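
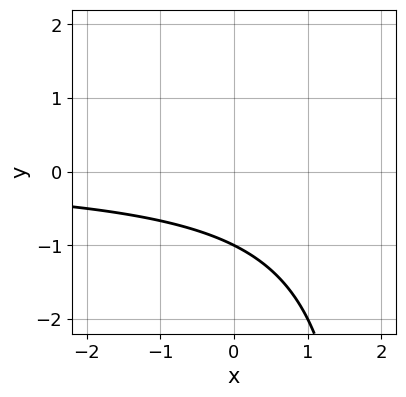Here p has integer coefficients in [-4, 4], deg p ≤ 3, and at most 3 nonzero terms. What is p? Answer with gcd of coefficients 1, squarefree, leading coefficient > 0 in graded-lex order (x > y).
x*y - 2*y - 2

First, deg p = 2. A generic line meets the curve in up to 2 points.
Then, reading off the gridlines: it crosses the y-axis at the gridline y = -1; no x-intercept at any integer in the box.
Finally, together with the visible shape, these determine p as stated.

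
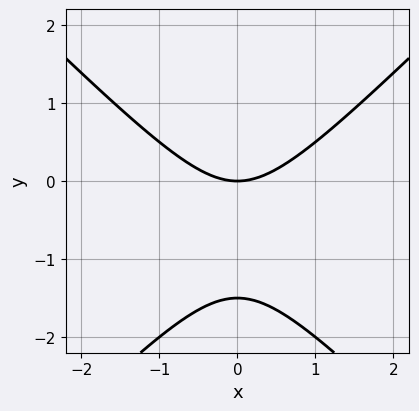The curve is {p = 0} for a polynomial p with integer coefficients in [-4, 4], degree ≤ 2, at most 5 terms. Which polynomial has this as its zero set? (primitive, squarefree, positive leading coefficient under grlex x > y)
First, degree: no degree-1 curve has this shape, so deg p = 2.
Then, symmetries: it's symmetric under x → −x, forcing even powers of x.
Then, against the integer gridlines: one x-axis crossing is at x = 0; it meets the y-axis at y = 0 (among the integer gridlines).
Finally, putting this together gives p.

2*x^2 - 2*y^2 - 3*y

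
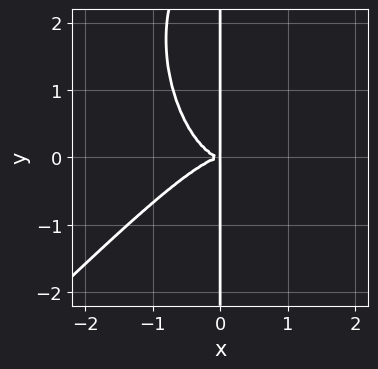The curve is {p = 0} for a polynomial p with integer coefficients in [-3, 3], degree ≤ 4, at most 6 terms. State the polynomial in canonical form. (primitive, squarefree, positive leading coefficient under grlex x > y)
First, degree: the shape is more complex than any degree-3 curve, so deg p = 4.
Then, reading off the gridlines: every point of the y-axis in the box is on the curve.
Finally, putting this together gives p.

3*x^4 - 2*x^3*y - x*y^3 + 3*x*y^2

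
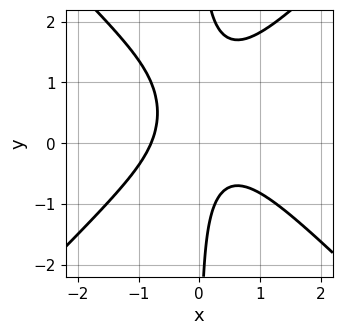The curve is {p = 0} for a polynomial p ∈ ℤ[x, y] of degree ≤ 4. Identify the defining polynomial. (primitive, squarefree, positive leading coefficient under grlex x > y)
Degree: a generic line meets the curve in up to 3 points, so deg p = 3.
From the axis intercepts and sections: it misses every integer gridline on the y-axis.
These observations pin down the coefficients.

2*x^3 - 2*x*y^2 + 2*x*y + 1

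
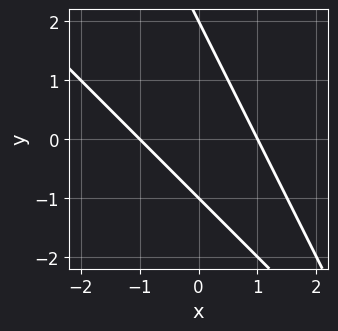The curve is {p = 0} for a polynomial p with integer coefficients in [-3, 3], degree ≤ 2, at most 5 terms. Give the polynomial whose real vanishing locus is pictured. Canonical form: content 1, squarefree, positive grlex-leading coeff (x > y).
2*x^2 + 3*x*y + y^2 - y - 2

1. deg p = 2. A generic line meets the curve in up to 2 points.
2. From the axis intercepts and sections: the y-axis gridline crossings are at y ∈ {-1, 2}; among the integer gridlines, it crosses the x-axis at x ∈ {-1, 1}.
3. Putting this together gives p.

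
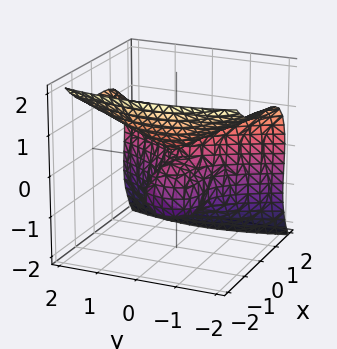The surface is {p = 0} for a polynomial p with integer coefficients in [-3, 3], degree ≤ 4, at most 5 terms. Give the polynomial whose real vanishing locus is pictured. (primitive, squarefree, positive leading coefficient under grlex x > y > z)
First, the degree is 3 — the shape is more complex than any degree-2 surface.
Then, reading off the gridlines: it meets the y-axis at y = 0 (among the integer gridlines); it meets the x-axis at x = 0 (among the integer gridlines); one z-axis crossing is at z = 0.
Finally, fitting integer coefficients to these (and the overall shape) gives p.

3*x^3 + 2*z^3 - 2*y^2 + 2*z^2 - z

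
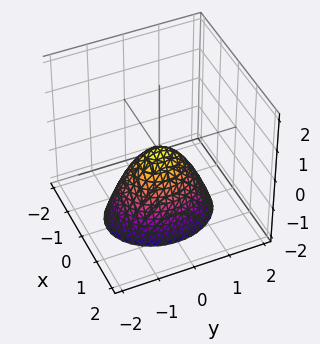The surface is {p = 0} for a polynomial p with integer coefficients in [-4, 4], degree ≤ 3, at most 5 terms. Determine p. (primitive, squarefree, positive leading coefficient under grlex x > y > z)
3*x^2 + 2*y^2 + 2*z

First, the degree is 2 — a single bowl opening along one axis; a quadric.
Next, symmetries: it's symmetric under x → −x, forcing even powers of x; the y ↦ −y reflection is a symmetry, so y appears only in even powers.
Next, observable constraints: it meets the x-axis at x = 0 (among the integer gridlines); it meets the y-axis at y = 0 (among the integer gridlines); one z-axis crossing is at z = 0.
Finally, solving for integer coefficients yields p as stated.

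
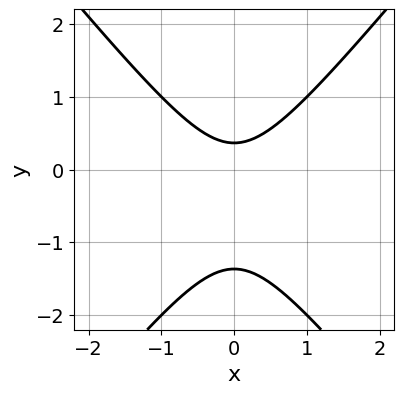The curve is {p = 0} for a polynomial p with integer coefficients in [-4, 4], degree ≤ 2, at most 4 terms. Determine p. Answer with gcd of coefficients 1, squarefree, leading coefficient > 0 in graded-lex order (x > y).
deg p = 2. The shape is more complex than any degree-1 curve.
Symmetries: mirror symmetry x ↦ −x ⇒ only even powers of x.
Checking where it meets the axes: no x-intercept at any integer in the box.
Putting this together gives p.

3*x^2 - 2*y^2 - 2*y + 1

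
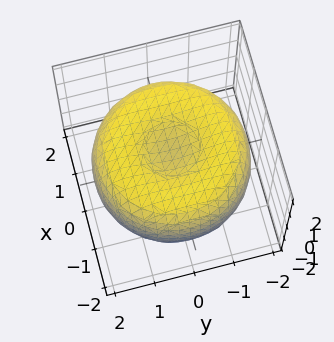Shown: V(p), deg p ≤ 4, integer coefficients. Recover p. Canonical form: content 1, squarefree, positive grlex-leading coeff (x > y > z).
x^4 + 2*x^2*y^2 + y^4 - 3*x^2 - 3*y^2 + 3*z^2 - 2

(a) Degree: a generic line meets the surface in up to 4 points, so deg p = 4.
(b) Symmetries: rotational symmetry about the z-axis ⇒ p depends on x, y only through x² + y².
(c) Against the integer gridlines: a circular section at z = 1 has radius between 0 and 1.
(d) Together with the visible shape, these determine p as stated.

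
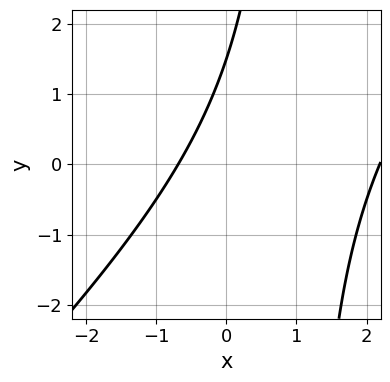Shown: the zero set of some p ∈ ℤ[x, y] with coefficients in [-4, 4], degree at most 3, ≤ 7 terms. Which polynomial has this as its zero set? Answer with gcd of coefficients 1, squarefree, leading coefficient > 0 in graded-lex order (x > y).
(a) The degree is 2 — the shape is more complex than any degree-1 curve.
(b) Putting this together gives p.

2*x^2 - 2*x*y - 3*x + 2*y - 3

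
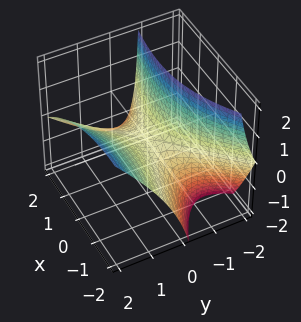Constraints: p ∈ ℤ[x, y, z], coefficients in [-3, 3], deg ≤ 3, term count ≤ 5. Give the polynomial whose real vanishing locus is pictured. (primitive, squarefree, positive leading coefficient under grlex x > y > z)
x^2 + 2*x*y - 3*y^2 + 3*y*z + 3*z

The degree is 2 — the shape is more complex than any degree-1 surface.
From the visible intercepts: it crosses the x-axis at the gridline x = 0; it meets the z-axis at z = 0 (among the integer gridlines).
These observations pin down the coefficients.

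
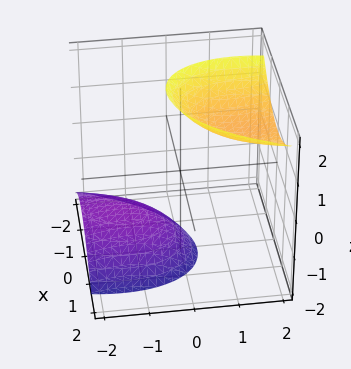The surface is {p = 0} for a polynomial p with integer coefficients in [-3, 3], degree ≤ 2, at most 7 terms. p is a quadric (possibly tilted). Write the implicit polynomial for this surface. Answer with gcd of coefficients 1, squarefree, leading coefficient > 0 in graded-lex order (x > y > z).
2*x^2 - x*y + y^2 - 2*y*z - z^2 + 3

I count 2 distinct pieces. They look like related sheets of one shape, so recover p as a whole.
deg p = 2. The shape is more complex than any degree-1 surface.
From the visible intercepts: the surface avoids every integer x-axis point in the box; the surface avoids every integer y-axis point in the box.
Putting this together gives p.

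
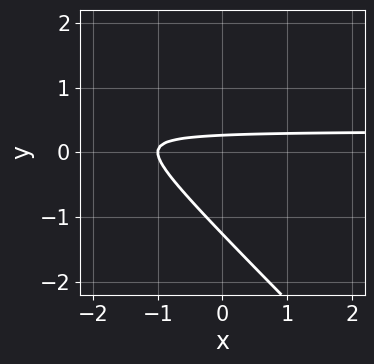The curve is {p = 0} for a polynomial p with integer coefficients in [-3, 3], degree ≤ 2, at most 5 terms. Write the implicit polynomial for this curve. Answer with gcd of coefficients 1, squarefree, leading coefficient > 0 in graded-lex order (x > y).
deg p = 2.
Against the integer gridlines: it crosses the x-axis at the gridline x = -1.
Together with the visible shape, these determine p as stated.

3*x*y + 3*y^2 - x + 3*y - 1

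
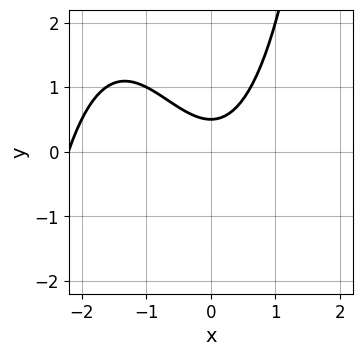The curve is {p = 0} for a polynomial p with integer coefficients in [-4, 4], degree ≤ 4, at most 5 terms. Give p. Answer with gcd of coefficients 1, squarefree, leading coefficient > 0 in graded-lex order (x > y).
x^3 + 2*x^2 - 2*y + 1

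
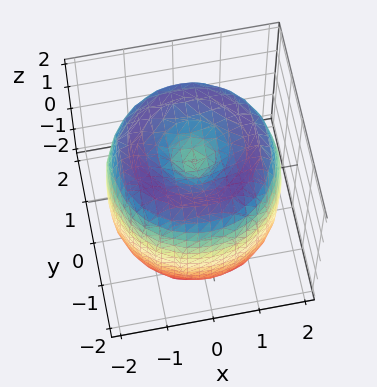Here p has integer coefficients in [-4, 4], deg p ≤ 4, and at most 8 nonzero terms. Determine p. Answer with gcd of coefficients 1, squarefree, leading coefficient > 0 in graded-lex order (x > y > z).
1. The degree is 4 — no degree-3 surface has this shape.
2. Symmetries: rotational symmetry about the z-axis ⇒ p depends on x, y only through x² + y².
3. From the axis intercepts and sections: a circular section at z = 1 has radius between 1 and 2; the z-axis gridline crossings are at z ∈ {-1, 1}.
4. The integer polynomial consistent with all of this is the stated p.

x^4 + 2*x^2*y^2 + y^4 - 3*x^2 - 3*y^2 + z^2 - 1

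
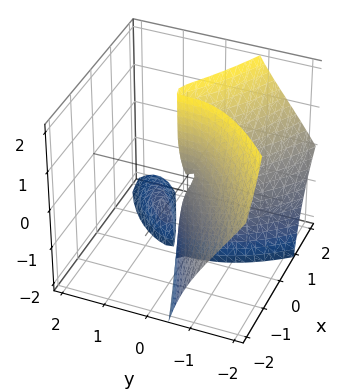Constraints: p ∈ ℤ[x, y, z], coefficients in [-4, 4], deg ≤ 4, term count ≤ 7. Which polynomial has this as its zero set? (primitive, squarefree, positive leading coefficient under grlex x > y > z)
3*x*y*z + 2*y^3 + 3*x^2 - 2*x*y - x*z

(a) There are 2 components. They look like related sheets of one shape, so recover p as a whole.
(b) The degree is 3 — the shape is more complex than any degree-2 surface.
(c) From the visible intercepts: the visible z-axis segment lies entirely on the surface; one y-axis crossing is at y = 0; one x-axis crossing is at x = 0.
(d) The integer polynomial consistent with all of this is the stated p.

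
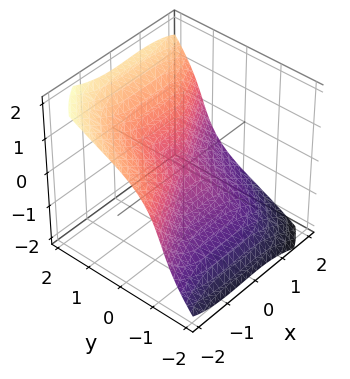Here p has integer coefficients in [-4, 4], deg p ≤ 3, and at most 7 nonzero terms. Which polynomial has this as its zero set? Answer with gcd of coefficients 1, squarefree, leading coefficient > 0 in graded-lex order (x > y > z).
First, degree: no degree-2 surface has this shape, so deg p = 3.
Then, reading off the gridlines: it meets the y-axis at y = 0 (among the integer gridlines); it meets the z-axis at z = 0 (among the integer gridlines).
Finally, the integer polynomial consistent with all of this is the stated p.

2*x^3 - 3*x^2*y + 2*x^2*z - 2*y^3 + 3*z^3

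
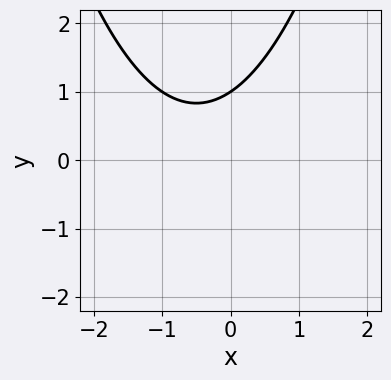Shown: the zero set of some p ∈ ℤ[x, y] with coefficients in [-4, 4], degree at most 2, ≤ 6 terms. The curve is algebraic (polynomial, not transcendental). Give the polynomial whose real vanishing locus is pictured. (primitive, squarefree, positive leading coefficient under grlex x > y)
Degree: the shape is more complex than any degree-1 curve, so deg p = 2.
Checking where it meets the axes: it crosses the y-axis at the gridline y = 1; it misses every integer gridline on the x-axis.
The integer polynomial consistent with all of this is the stated p.

2*x^2 + 2*x - 3*y + 3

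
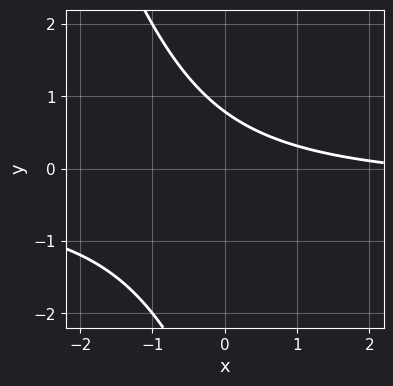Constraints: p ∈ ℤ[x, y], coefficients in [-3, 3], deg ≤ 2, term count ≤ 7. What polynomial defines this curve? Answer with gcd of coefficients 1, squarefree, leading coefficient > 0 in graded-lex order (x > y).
Degree: no degree-1 curve has this shape, so deg p = 2.
From the visible intercepts: no x-intercept at any integer in the box.
These observations pin down the coefficients.

3*x*y + y^2 + x + 3*y - 3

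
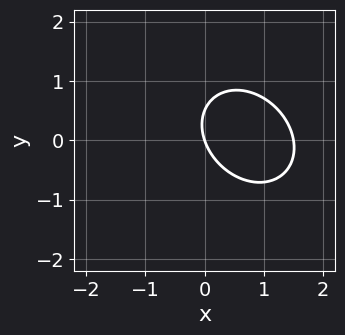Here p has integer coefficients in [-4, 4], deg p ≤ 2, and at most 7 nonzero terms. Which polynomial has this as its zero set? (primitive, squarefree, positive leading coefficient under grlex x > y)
2*x^2 + x*y + 2*y^2 - 3*x - y

(a) deg p = 2. The shape is more complex than any degree-1 curve.
(b) From the visible intercepts: one y-axis crossing is at y = 0; one x-axis crossing is at x = 0.
(c) Solving for integer coefficients yields p as stated.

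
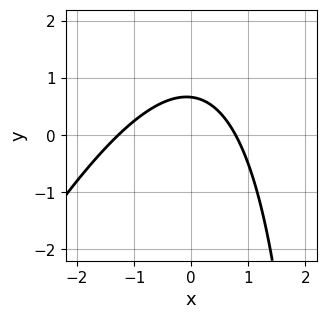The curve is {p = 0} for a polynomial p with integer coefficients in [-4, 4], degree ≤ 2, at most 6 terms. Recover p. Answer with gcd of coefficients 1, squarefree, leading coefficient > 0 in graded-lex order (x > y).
Degree: no degree-1 curve has this shape, so deg p = 2.
Solving for integer coefficients yields p as stated.

2*x^2 - x*y + x + 3*y - 2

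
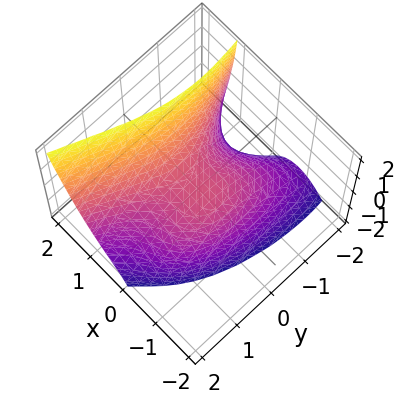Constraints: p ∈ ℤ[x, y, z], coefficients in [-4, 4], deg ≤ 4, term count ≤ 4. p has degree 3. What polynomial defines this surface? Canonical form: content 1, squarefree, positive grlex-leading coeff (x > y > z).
2*x^3 - x*y*z - y^2 - 2*z

Degree: no degree-2 surface has this shape, so deg p = 3.
Against the integer gridlines: one x-axis crossing is at x = 0; one z-axis crossing is at z = 0; one y-axis crossing is at y = 0.
Together with the visible shape, these determine p as stated.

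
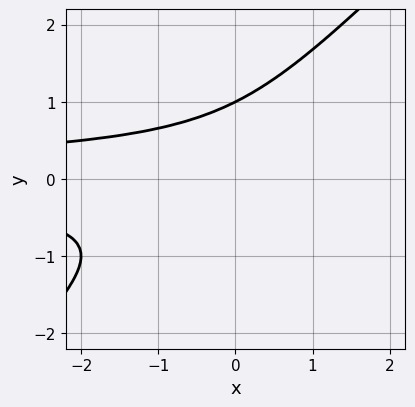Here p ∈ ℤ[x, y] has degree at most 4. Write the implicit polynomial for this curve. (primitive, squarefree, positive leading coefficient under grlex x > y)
First, deg p = 3.
Then, against the integer gridlines: it misses every integer gridline on the x-axis; it crosses the y-axis at the gridline y = 1.
Finally, these observations pin down the coefficients.

2*x*y^2 - 2*y^3 + y^2 + 1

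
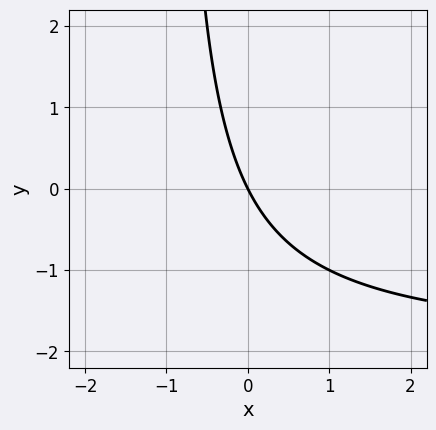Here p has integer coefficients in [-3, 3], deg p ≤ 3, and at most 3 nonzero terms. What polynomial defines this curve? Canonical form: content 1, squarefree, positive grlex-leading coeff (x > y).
1. The degree is 2 — no degree-1 curve has this shape.
2. From the visible intercepts: one x-axis crossing is at x = 0; it crosses the y-axis at the gridline y = 0.
3. Solving for integer coefficients yields p as stated.

x*y + 2*x + y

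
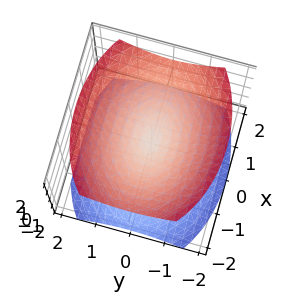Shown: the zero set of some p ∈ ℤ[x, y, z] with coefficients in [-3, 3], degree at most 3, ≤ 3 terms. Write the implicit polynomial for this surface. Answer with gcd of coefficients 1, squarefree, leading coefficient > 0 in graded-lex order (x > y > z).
There are 2 components. They look like related sheets of one shape, so recover p as a whole.
Degree: two nappes meeting at a single point; a quadric, so deg p = 2.
Symmetries: it's symmetric under x → −x, forcing even powers of x; the z ↦ −z reflection is a symmetry, so z appears only in even powers; mirror symmetry y ↦ −y ⇒ only even powers of y.
Against the integer gridlines: one x-axis crossing is at x = 0; it crosses the y-axis at the gridline y = 0.
Putting this together gives p.

x^2 + 2*y^2 - 2*z^2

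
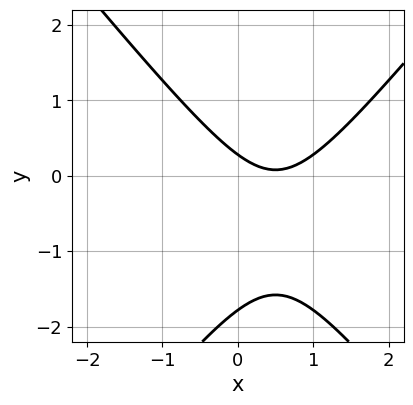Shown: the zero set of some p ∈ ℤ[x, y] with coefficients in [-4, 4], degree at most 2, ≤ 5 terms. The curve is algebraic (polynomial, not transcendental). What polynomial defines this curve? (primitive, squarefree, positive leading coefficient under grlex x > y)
The degree is 2 — the shape is more complex than any degree-1 curve.
Observable constraints: no x-intercept at any integer in the box.
Matching integer coefficients to the picture gives p.

3*x^2 - 2*y^2 - 3*x - 3*y + 1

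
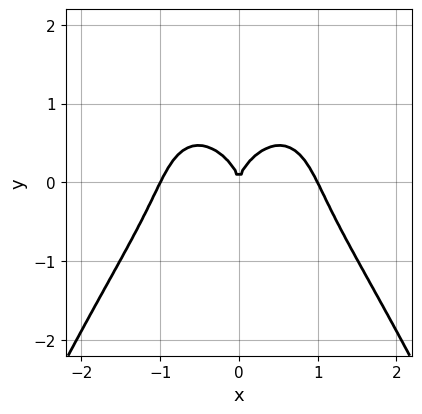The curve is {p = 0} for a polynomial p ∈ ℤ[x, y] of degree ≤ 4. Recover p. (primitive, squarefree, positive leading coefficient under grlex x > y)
deg p = 4.
Symmetries: the x ↦ −x reflection is a symmetry, so x appears only in even powers.
Checking where it meets the axes: among the integer gridlines, it crosses the x-axis at x ∈ {-1, 0, 1}; it meets the y-axis at y = 0 (among the integer gridlines).
Solving for integer coefficients yields p as stated.

3*x^4 + 3*x^2*y + 2*y^3 - 3*x^2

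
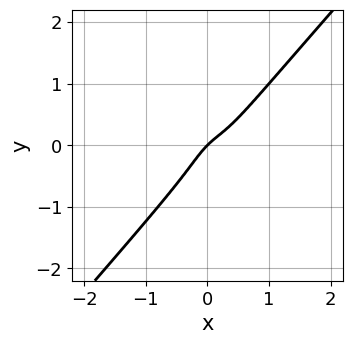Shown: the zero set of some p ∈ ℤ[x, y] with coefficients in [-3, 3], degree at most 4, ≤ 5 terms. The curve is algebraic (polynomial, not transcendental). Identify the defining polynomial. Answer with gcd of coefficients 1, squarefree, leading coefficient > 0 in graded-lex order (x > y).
3*x^3 - 2*y^3 - x^2 + x - y

First, the degree is 3 — the shape is more complex than any degree-2 curve.
Next, reading off the gridlines: it crosses the x-axis at the gridline x = 0; it crosses the y-axis at the gridline y = 0.
Finally, fitting integer coefficients to these (and the overall shape) gives p.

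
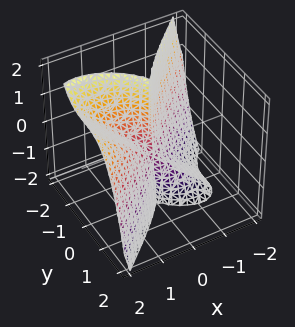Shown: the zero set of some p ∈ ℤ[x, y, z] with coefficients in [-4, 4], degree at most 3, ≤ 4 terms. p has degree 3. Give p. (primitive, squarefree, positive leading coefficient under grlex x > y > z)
2*x^3 - 2*x^2*z - 3*y^3 - x^2

deg p = 3.
From the visible intercepts: every point of the z-axis in the box is on the surface; it crosses the y-axis at the gridline y = 0; one x-axis crossing is at x = 0.
These observations pin down the coefficients.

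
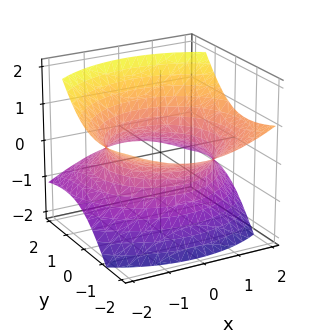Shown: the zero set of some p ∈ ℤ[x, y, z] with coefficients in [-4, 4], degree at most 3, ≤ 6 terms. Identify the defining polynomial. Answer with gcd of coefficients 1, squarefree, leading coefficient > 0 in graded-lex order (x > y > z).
Degree: a generic line meets the surface in up to 2 points, so deg p = 2.
Against the integer gridlines: no z-intercept at any integer in the box.
These observations pin down the coefficients.

x^2 + y^2 + 2*y*z - 2*z^2 - 2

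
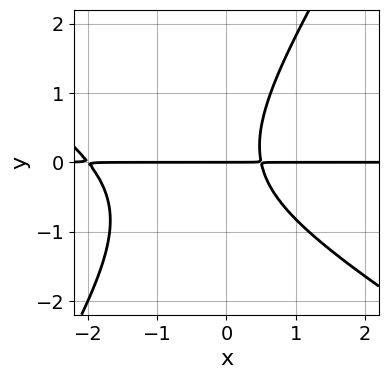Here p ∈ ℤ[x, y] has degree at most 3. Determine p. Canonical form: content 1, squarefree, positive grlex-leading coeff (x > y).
1. Degree: the shape is more complex than any degree-2 curve, so deg p = 3.
2. Reading off the gridlines: the visible x-axis segment lies entirely on the curve; it crosses the y-axis at the gridline y = 0.
3. Putting this together gives p.

2*x^2*y + 2*x*y^2 - 2*y^3 + 3*x*y - 2*y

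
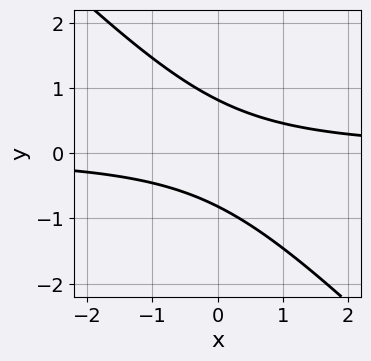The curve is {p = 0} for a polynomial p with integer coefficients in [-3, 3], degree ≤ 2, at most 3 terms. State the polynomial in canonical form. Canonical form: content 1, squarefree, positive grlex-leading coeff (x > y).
3*x*y + 3*y^2 - 2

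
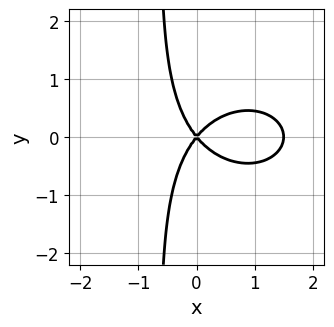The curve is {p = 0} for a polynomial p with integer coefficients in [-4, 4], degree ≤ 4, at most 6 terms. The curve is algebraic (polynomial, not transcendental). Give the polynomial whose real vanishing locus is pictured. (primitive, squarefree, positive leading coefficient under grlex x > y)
2*x^3 + 3*x*y^2 - 3*x^2 + 2*y^2

The degree is 3 — the shape is more complex than any degree-2 curve.
Symmetries: the y ↦ −y reflection is a symmetry, so y appears only in even powers.
From the axis intercepts and sections: it meets the y-axis at y = 0 (among the integer gridlines); it crosses the x-axis at the gridline x = 0.
These observations pin down the coefficients.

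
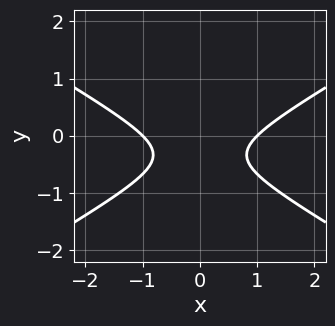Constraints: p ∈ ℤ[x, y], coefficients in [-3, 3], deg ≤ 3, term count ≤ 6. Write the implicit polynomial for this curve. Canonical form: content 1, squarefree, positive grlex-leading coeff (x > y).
x^2 - 3*y^2 - 2*y - 1

The degree is 2 — no degree-1 curve has this shape.
Symmetries: it's symmetric under x → −x, forcing even powers of x.
Reading off the gridlines: it misses every integer gridline on the y-axis; the x-axis gridline crossings are at x ∈ {-1, 1}.
Putting this together gives p.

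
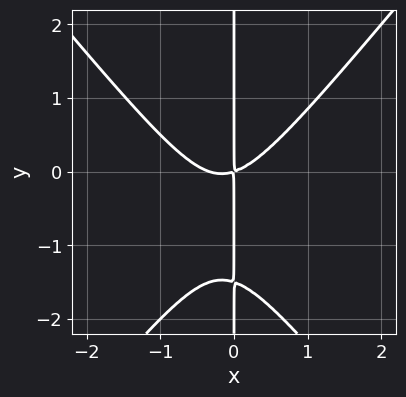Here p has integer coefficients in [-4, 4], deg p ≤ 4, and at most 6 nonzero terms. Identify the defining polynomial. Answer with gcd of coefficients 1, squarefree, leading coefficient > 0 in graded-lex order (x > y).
1. The degree is 3 — no degree-2 curve has this shape.
2. Reading off the gridlines: every point of the y-axis in the box is on the curve.
3. Solving for integer coefficients yields p as stated.

3*x^3 - 2*x*y^2 + x^2 - 3*x*y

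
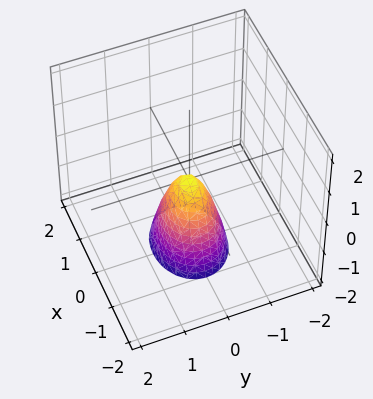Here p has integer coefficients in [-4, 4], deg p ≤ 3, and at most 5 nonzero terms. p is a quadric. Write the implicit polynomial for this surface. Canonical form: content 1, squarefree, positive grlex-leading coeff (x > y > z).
First, degree: a paraboloid; a quadric, so deg p = 2.
Next, symmetries: the y ↦ −y reflection is a symmetry, so y appears only in even powers; the x ↦ −x reflection is a symmetry, so x appears only in even powers.
Next, from the axis intercepts and sections: one z-axis crossing is at z = 0; one y-axis crossing is at y = 0; one x-axis crossing is at x = 0.
Finally, matching integer coefficients to the picture gives p.

2*x^2 + 3*y^2 + z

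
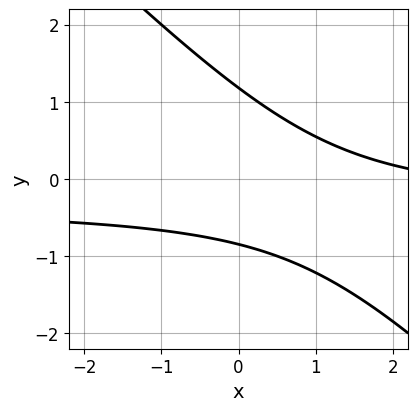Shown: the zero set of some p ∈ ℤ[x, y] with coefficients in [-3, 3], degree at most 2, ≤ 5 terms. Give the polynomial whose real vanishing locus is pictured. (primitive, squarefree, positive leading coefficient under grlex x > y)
First, the degree is 2 — no degree-1 curve has this shape.
Next, from the visible intercepts: it misses every integer gridline on the x-axis.
Finally, assembling these constraints gives the stated polynomial.

3*x*y + 3*y^2 + x - y - 3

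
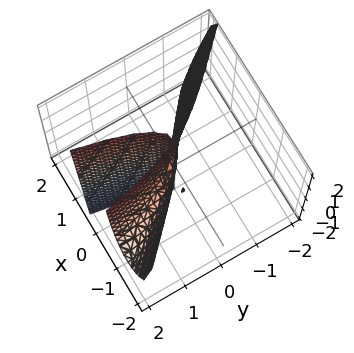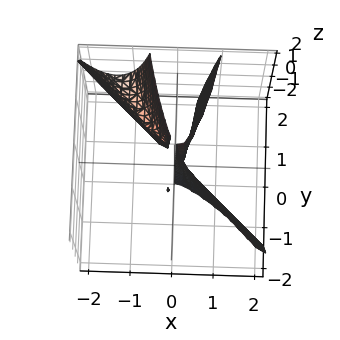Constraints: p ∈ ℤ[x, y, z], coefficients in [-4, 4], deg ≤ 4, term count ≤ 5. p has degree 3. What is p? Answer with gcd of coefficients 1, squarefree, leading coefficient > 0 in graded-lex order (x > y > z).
(a) There are 2 components.
(b) Degree: a generic line meets the surface in up to 3 points, so deg p = 3.
(c) Checking where it meets the axes: it meets the x-axis at x = 0 (among the integer gridlines); it crosses the y-axis at the gridline y = 0.
(d) Fitting integer coefficients to these (and the overall shape) gives p.

3*x^3 + 3*x^2*y - x*y*z - y^2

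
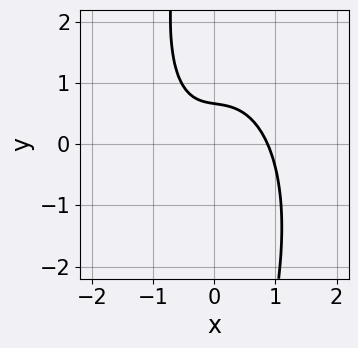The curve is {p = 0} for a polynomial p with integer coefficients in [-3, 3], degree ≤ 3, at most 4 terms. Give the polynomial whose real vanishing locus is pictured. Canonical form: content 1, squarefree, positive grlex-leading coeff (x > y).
3*x^3 + x*y^2 + 3*y - 2

(a) Degree: the shape is more complex than any degree-2 curve, so deg p = 3.
(b) Putting this together gives p.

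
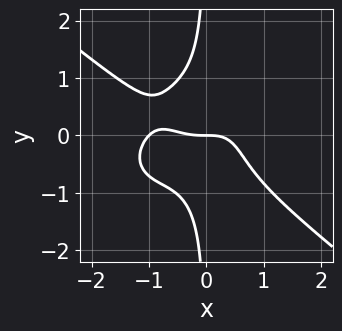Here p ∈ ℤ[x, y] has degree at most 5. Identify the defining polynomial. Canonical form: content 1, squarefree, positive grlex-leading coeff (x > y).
First, the degree is 4 — the shape is more complex than any degree-3 curve.
Next, reading off the gridlines: it meets the y-axis at y = 0 (among the integer gridlines); the x-axis gridline crossings are at x ∈ {-1, 0}.
Finally, the integer polynomial consistent with all of this is the stated p.

x^4 + 2*x*y^3 + x^3 + y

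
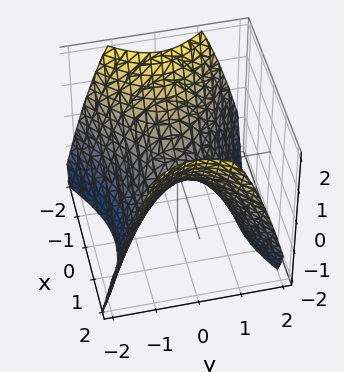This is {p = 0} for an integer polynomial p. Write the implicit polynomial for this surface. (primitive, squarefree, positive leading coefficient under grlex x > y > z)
1. deg p = 2. A saddle surface; a quadric.
2. Symmetries: it's symmetric under x → −x, forcing even powers of x; it's symmetric under y → −y, forcing even powers of y.
3. Reading off the gridlines: it crosses the y-axis at the gridline y = 0; it meets the x-axis at x = 0 (among the integer gridlines).
4. These observations pin down the coefficients.

2*x^2 - 3*y^2 - 3*z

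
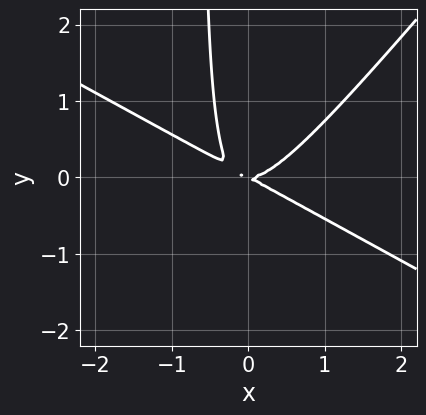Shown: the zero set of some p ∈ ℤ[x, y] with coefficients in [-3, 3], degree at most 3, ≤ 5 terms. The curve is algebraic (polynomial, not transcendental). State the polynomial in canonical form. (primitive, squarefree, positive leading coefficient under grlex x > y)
2*x^3 + 2*x^2*y - 3*x*y^2 - x*y - 2*y^2

(a) The degree is 3 — no degree-2 curve has this shape.
(b) Against the integer gridlines: it crosses the x-axis at the gridline x = 0; one y-axis crossing is at y = 0.
(c) These observations pin down the coefficients.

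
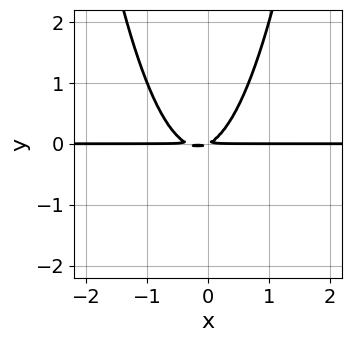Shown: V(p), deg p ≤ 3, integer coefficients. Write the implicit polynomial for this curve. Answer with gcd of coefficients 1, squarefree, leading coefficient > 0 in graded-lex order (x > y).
1. Degree: a generic line meets the curve in up to 3 points, so deg p = 3.
2. From the axis intercepts and sections: the visible x-axis segment lies entirely on the curve.
3. Fitting integer coefficients to these (and the overall shape) gives p.

3*x^2*y + x*y - 2*y^2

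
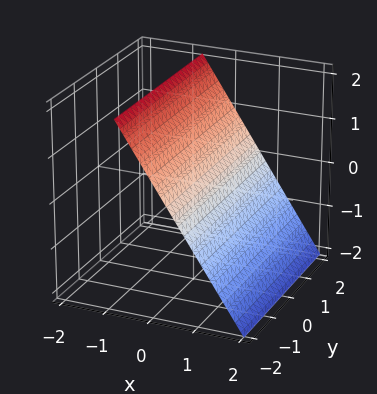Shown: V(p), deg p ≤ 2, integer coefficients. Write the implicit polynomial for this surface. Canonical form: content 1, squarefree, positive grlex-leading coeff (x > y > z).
The degree is 1 — every cross-section is a straight line — this is a plane.
Reading off the gridlines: it misses every integer gridline on the y-axis; it meets the z-axis at z = 1 (among the integer gridlines).
Solving for integer coefficients yields p as stated.

3*x + 2*z - 2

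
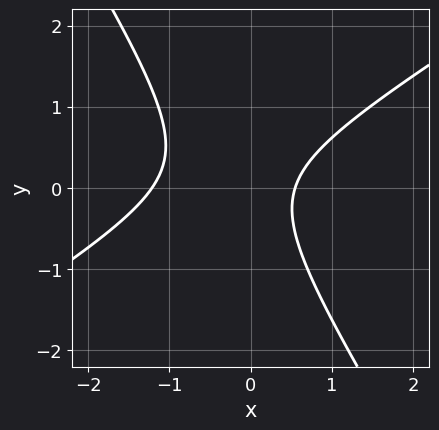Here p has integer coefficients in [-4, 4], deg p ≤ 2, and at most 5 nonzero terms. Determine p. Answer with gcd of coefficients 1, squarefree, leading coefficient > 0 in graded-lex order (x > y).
3*x^2 - 3*x*y - 3*y^2 + 2*x - 2

1. The degree is 2 — the shape is more complex than any degree-1 curve.
2. From the axis intercepts and sections: no y-intercept at any integer in the box.
3. Fitting integer coefficients to these (and the overall shape) gives p.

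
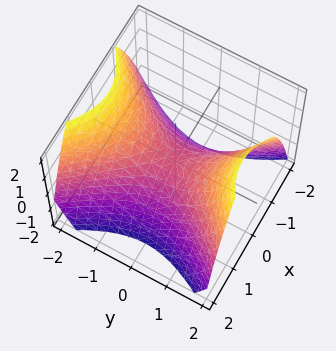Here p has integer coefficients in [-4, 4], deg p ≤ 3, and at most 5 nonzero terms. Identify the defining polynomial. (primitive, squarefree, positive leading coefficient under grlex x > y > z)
3*x^2 - 2*y^2 + 3*z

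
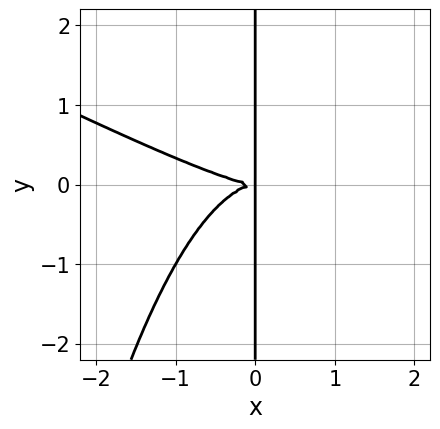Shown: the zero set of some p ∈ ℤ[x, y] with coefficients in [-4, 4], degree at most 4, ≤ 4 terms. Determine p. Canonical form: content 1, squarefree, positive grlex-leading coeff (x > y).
Degree: a generic line meets the curve in up to 4 points, so deg p = 4.
From the visible intercepts: the visible y-axis segment lies entirely on the curve.
Fitting integer coefficients to these (and the overall shape) gives p.

x^4 + 2*x^3*y + 3*x*y^2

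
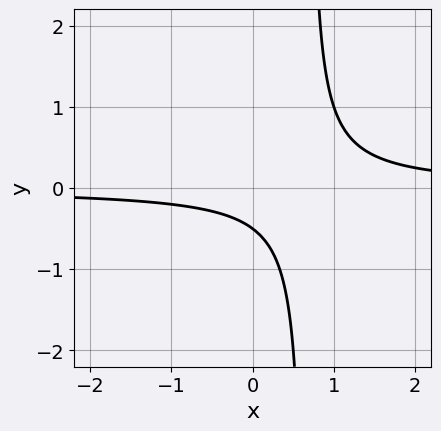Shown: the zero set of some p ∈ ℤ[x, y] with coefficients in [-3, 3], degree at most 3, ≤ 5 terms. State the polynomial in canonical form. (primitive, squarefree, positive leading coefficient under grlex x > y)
deg p = 2. A generic line meets the curve in up to 2 points.
Reading off the gridlines: it misses every integer gridline on the x-axis.
Fitting integer coefficients to these (and the overall shape) gives p.

3*x*y - 2*y - 1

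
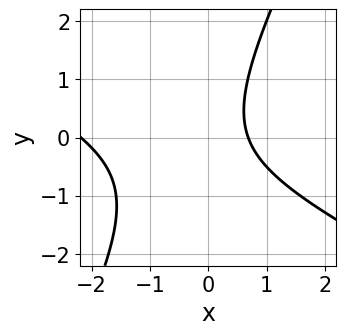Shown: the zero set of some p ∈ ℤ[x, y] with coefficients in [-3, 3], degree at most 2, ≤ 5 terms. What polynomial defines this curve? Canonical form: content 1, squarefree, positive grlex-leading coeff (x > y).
2*x^2 + 3*x*y - 2*y^2 + 3*x - 3

Degree: the shape is more complex than any degree-1 curve, so deg p = 2.
Checking where it meets the axes: no y-intercept at any integer in the box.
Fitting integer coefficients to these (and the overall shape) gives p.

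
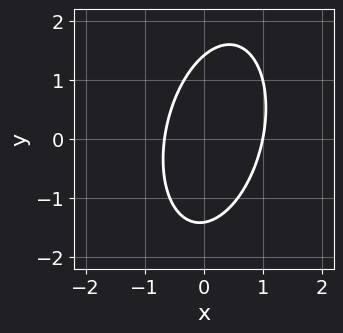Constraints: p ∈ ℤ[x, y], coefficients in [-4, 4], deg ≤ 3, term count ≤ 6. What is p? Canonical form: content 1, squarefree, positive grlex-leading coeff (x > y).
3*x^2 - x*y + y^2 - x - 2

First, degree: a generic line meets the curve in up to 2 points, so deg p = 2.
Next, from the visible intercepts: it crosses the x-axis at the gridline x = 1.
Finally, assembling these constraints gives the stated polynomial.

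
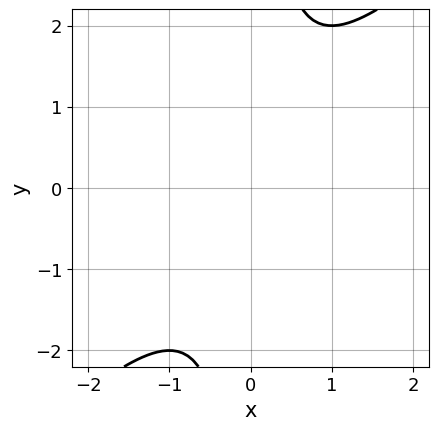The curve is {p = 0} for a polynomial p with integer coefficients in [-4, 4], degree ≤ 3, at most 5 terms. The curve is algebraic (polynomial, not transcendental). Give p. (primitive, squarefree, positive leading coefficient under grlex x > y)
x^2 - x*y + 1

1. deg p = 2.
2. Reading off the gridlines: the curve avoids every integer y-axis point in the box; no x-intercept at any integer in the box.
3. Putting this together gives p.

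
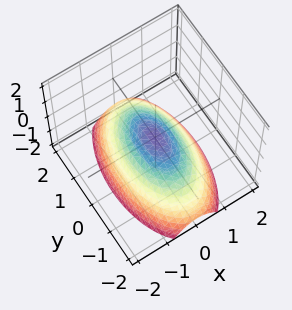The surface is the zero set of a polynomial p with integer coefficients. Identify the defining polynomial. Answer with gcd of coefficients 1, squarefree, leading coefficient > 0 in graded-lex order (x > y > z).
3*x^2 + y^2 + 3*z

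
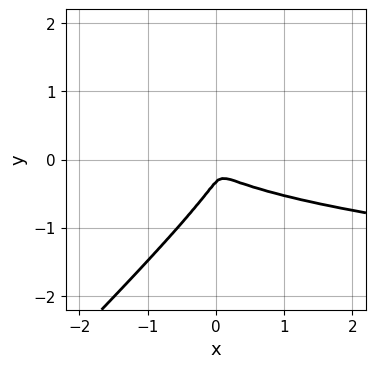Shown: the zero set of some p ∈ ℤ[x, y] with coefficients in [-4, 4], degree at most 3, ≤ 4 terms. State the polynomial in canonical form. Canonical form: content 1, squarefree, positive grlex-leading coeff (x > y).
Degree: the shape is more complex than any degree-2 curve, so deg p = 3.
Solving for integer coefficients yields p as stated.

3*x*y^2 - 3*y^3 - x^2 - y^2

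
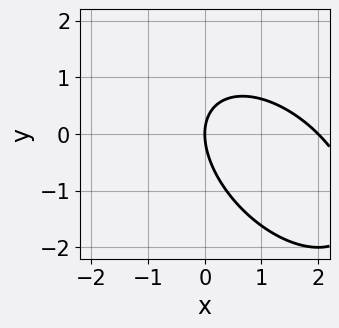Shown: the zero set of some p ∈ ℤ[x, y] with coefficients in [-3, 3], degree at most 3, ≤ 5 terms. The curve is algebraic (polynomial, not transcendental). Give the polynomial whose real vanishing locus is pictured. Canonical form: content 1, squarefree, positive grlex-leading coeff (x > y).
x^2 + x*y + y^2 - 2*x

(a) deg p = 2. A generic line meets the curve in up to 2 points.
(b) From the axis intercepts and sections: it meets the y-axis at y = 0 (among the integer gridlines); the x-axis gridline crossings are at x ∈ {0, 2}.
(c) Assembling these constraints gives the stated polynomial.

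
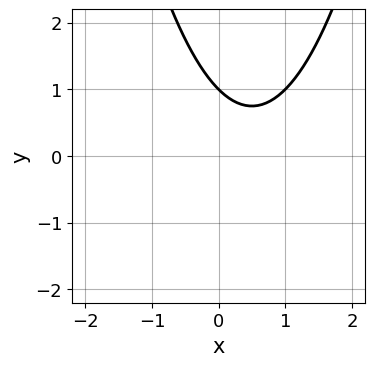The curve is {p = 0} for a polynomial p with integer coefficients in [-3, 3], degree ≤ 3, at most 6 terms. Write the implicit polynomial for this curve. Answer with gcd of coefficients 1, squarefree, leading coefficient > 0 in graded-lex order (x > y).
The degree is 2 — a generic line meets the curve in up to 2 points.
From the axis intercepts and sections: the curve avoids every integer x-axis point in the box; one y-axis crossing is at y = 1.
These observations pin down the coefficients.

x^2 - x - y + 1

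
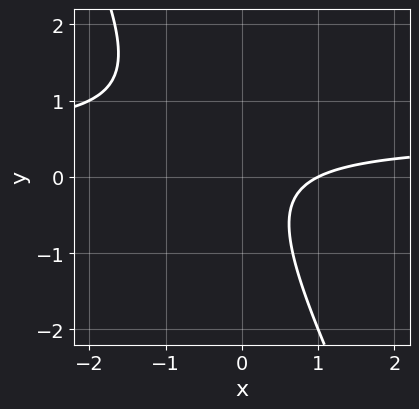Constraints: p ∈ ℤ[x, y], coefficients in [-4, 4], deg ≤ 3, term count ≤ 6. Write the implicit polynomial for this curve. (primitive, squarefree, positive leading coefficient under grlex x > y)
The degree is 2 — the shape is more complex than any degree-1 curve.
From the visible intercepts: it misses every integer gridline on the y-axis; one x-axis crossing is at x = 1.
Fitting integer coefficients to these (and the overall shape) gives p.

2*x*y + y^2 - x + 1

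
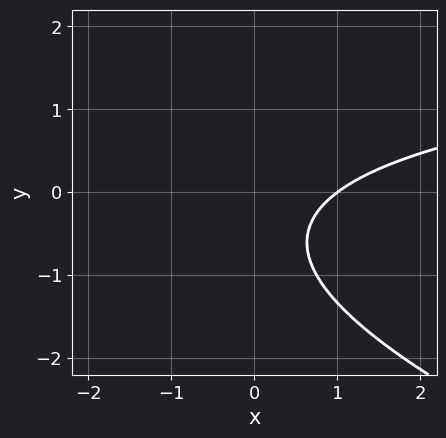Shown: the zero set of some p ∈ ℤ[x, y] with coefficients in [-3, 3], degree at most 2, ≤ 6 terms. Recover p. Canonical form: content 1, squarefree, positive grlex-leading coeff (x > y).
x*y + 3*y^2 - 3*x + 3*y + 3

1. deg p = 2. The shape is more complex than any degree-1 curve.
2. Reading off the gridlines: it misses every integer gridline on the y-axis; it meets the x-axis at x = 1 (among the integer gridlines).
3. Fitting integer coefficients to these (and the overall shape) gives p.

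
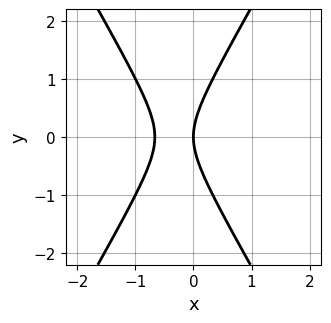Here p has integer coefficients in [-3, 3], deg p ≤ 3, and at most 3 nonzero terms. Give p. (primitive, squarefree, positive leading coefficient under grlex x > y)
3*x^2 - y^2 + 2*x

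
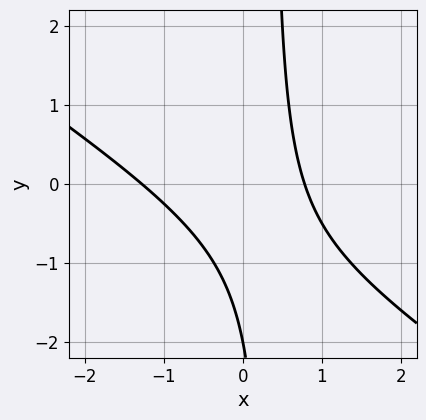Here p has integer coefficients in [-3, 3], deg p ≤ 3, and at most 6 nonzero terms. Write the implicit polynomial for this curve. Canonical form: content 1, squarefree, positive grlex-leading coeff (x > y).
1. Degree: no degree-1 curve has this shape, so deg p = 2.
2. Reading off the gridlines: one y-axis crossing is at y = -2.
3. Solving for integer coefficients yields p as stated.

2*x^2 + 3*x*y + x - y - 2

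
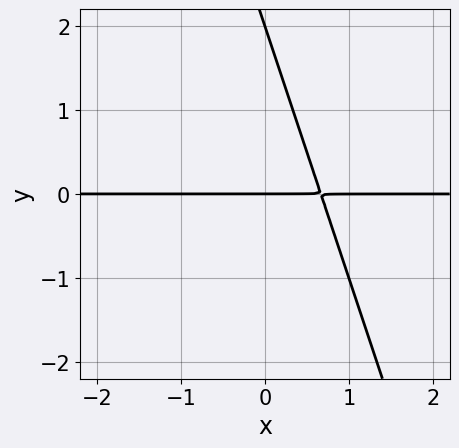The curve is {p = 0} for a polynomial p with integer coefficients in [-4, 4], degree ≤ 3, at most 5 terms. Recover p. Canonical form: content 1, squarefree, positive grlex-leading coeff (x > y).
First, the degree is 2 — a generic line meets the curve in up to 2 points.
Then, from the visible intercepts: every point of the x-axis in the box is on the curve; among the integer gridlines, it crosses the y-axis at y ∈ {0, 2}.
Finally, putting this together gives p.

3*x*y + y^2 - 2*y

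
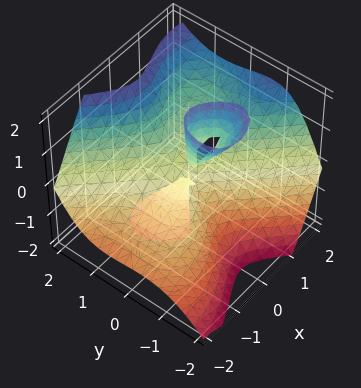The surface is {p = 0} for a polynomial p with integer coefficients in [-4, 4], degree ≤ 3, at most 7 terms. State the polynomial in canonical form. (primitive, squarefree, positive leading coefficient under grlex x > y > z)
2*x^3 - 3*x^2*z + 2*y^3 - y*z^2 + x^2

First, deg p = 3.
Then, from the axis intercepts and sections: every point of the z-axis in the box is on the surface; one x-axis crossing is at x = 0.
Finally, assembling these constraints gives the stated polynomial.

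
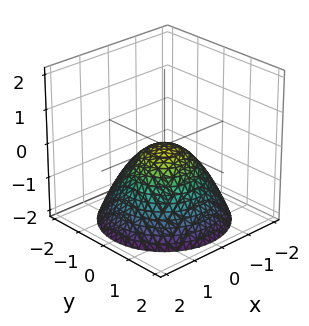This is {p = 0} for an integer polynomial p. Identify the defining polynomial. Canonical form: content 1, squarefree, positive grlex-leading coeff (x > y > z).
2*x^2 + 2*y^2 + 3*z

(a) The degree is 2 — a single bowl opening along one axis; a quadric.
(b) Symmetries: rotational symmetry about the z-axis ⇒ p depends on x, y only through x² + y².
(c) Observable constraints: a circular section at z = -1 has radius between 1 and 2; it crosses the y-axis at the gridline y = 0.
(d) These observations pin down the coefficients.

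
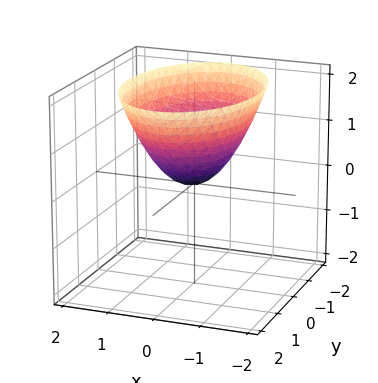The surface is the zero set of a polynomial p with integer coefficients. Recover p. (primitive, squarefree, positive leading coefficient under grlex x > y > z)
2*x^2 + y^2 - 2*z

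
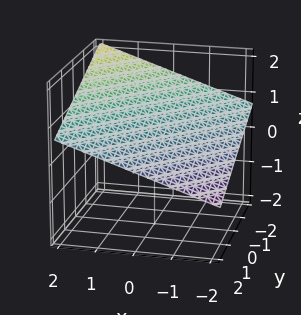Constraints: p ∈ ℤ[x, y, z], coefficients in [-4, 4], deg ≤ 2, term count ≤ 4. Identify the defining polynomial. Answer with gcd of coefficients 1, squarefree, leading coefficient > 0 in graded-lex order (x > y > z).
x - y - 3*z + 2

deg p = 1.
Reading off the gridlines: it crosses the y-axis at the gridline y = 2; it meets the x-axis at x = -2 (among the integer gridlines).
These observations pin down the coefficients.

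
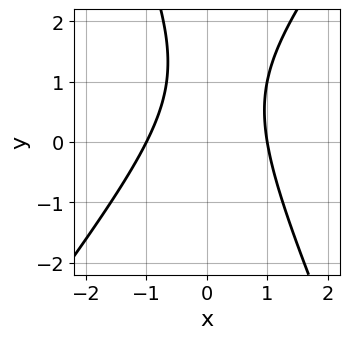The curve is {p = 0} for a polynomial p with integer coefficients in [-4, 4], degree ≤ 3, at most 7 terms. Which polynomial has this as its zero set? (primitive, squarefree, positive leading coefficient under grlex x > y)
Degree: a generic line meets the curve in up to 2 points, so deg p = 2.
Against the integer gridlines: among the integer gridlines, it crosses the x-axis at x ∈ {-1, 1}; the curve avoids every integer y-axis point in the box.
Solving for integer coefficients yields p as stated.

3*x^2 - x*y - y^2 + 2*y - 3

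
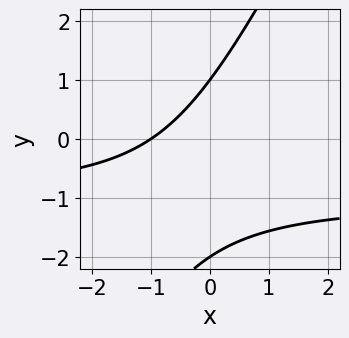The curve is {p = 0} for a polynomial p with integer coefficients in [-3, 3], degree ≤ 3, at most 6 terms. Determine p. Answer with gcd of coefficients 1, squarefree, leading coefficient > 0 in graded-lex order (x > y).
2*x*y - y^2 + 2*x - y + 2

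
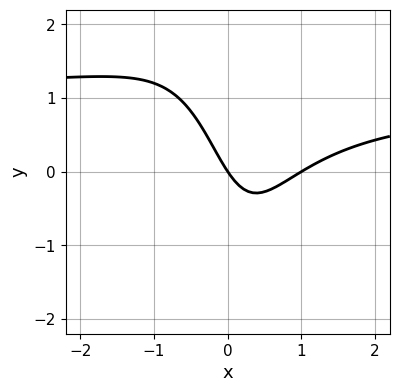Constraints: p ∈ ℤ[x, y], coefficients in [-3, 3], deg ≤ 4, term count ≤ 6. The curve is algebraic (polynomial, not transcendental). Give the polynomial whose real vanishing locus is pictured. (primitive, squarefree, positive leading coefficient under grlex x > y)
3*x^2*y - 3*x^2 + 3*x + 2*y

(a) deg p = 3.
(b) Reading off the gridlines: the x-axis gridline crossings are at x ∈ {0, 1}; one y-axis crossing is at y = 0.
(c) Solving for integer coefficients yields p as stated.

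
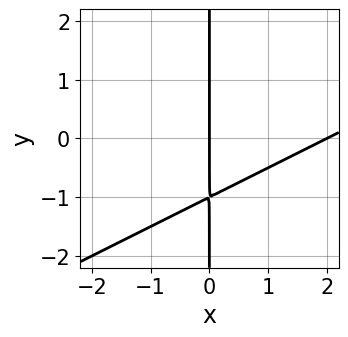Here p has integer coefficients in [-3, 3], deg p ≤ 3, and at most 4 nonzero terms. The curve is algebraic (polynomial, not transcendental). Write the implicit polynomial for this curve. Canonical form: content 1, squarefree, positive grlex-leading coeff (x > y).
1. deg p = 2. A generic line meets the curve in up to 2 points.
2. From the visible intercepts: among the integer gridlines, it crosses the x-axis at x ∈ {0, 2}; every point of the y-axis in the box is on the curve.
3. Fitting integer coefficients to these (and the overall shape) gives p.

x^2 - 2*x*y - 2*x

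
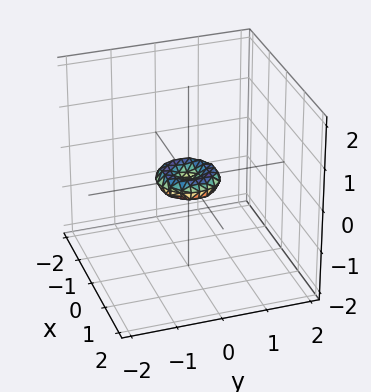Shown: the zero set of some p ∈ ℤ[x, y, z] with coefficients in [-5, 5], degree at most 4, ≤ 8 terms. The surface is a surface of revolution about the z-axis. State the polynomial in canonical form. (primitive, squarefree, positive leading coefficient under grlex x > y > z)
(a) deg p = 4.
(b) Symmetries: every cross-section ⟂ z is a circle, so x, y appear only via x² + y².
(c) From the axis intercepts and sections: a circular section at z = 0 has radius between 0 and 1; one y-axis crossing is at y = 0; one z-axis crossing is at z = 0.
(d) Putting this together gives p.

2*x^4 + 4*x^2*y^2 + 2*y^4 - x^2 - y^2 + 3*z^2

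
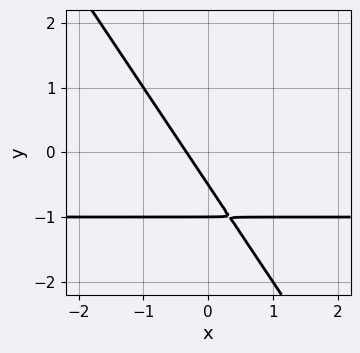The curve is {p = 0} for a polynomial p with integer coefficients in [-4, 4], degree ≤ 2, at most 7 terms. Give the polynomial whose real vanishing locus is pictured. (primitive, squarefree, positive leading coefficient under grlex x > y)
3*x*y + 2*y^2 + 3*x + 3*y + 1

1. deg p = 2.
2. Checking where it meets the axes: it meets the y-axis at y = -1 (among the integer gridlines).
3. Assembling these constraints gives the stated polynomial.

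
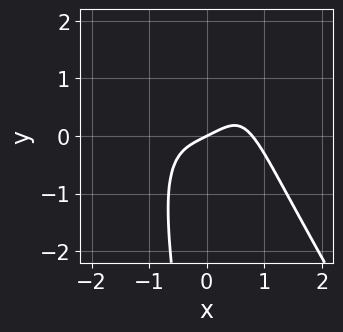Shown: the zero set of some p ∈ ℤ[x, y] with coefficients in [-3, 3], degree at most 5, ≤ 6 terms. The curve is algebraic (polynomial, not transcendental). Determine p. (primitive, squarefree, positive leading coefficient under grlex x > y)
2*x^4 + x^3*y - x*y^2 - x + 2*y

First, the degree is 4 — no degree-3 curve has this shape.
Next, from the axis intercepts and sections: it crosses the x-axis at the gridline x = 0; one y-axis crossing is at y = 0.
Finally, matching integer coefficients to the picture gives p.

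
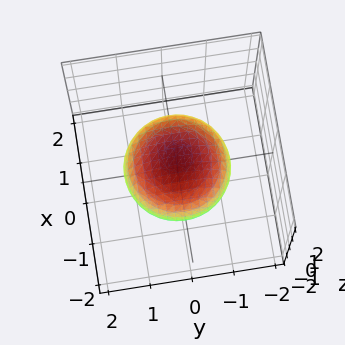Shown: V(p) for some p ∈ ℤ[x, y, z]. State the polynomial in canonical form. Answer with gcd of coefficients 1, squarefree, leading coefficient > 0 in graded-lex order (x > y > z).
2*x^2 + 2*y^2 + 3*z^2 - 3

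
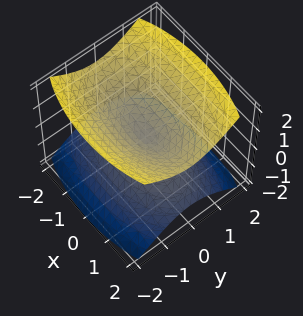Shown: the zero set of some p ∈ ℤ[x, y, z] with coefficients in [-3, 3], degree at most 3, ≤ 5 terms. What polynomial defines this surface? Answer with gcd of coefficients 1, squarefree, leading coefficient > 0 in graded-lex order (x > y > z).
The picture has 2 separate pieces.
deg p = 2.
Symmetries: the z ↦ −z reflection is a symmetry, so z appears only in even powers; mirror symmetry x ↦ −x ⇒ only even powers of x; the y ↦ −y reflection is a symmetry, so y appears only in even powers.
Checking where it meets the axes: it meets the x-axis at x = 0 (among the integer gridlines); it meets the y-axis at y = 0 (among the integer gridlines); one z-axis crossing is at z = 0.
Solving for integer coefficients yields p as stated.

x^2 + 3*y^2 - 3*z^2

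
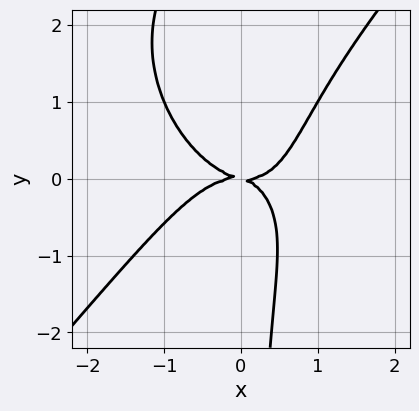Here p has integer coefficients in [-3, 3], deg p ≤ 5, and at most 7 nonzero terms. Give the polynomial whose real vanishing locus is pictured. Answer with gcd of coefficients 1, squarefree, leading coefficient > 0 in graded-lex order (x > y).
The degree is 4 — the shape is more complex than any degree-3 curve.
Against the integer gridlines: it crosses the x-axis at the gridline x = 0; it meets the y-axis at y = 0 (among the integer gridlines).
These observations pin down the coefficients.

3*x^4 - 2*x*y^3 + 3*x*y^2 - x*y - 3*y^2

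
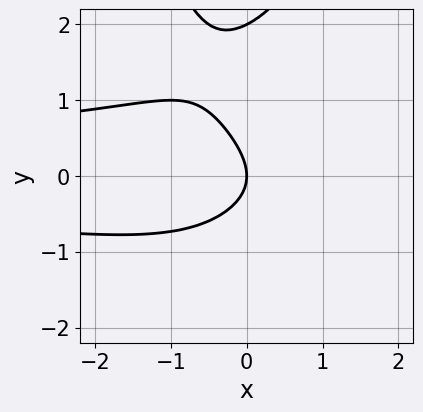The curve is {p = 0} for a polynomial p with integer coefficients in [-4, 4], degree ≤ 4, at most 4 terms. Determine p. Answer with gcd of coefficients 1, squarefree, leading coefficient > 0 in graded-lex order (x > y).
x^2*y^2 - y^3 + 2*y^2 + 2*x

1. The degree is 4 — the shape is more complex than any degree-3 curve.
2. Checking where it meets the axes: the y-axis gridline crossings are at y ∈ {0, 2}; one x-axis crossing is at x = 0.
3. Fitting integer coefficients to these (and the overall shape) gives p.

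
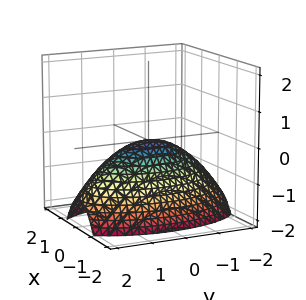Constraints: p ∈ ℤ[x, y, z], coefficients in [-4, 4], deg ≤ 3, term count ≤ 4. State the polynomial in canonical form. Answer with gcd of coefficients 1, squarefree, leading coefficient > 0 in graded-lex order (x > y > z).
3*x^2 + y^2 + 3*z

(a) Degree: a single bowl opening along one axis; a quadric, so deg p = 2.
(b) Symmetries: the y ↦ −y reflection is a symmetry, so y appears only in even powers; mirror symmetry x ↦ −x ⇒ only even powers of x.
(c) Against the integer gridlines: one x-axis crossing is at x = 0; it crosses the z-axis at the gridline z = 0.
(d) Assembling these constraints gives the stated polynomial.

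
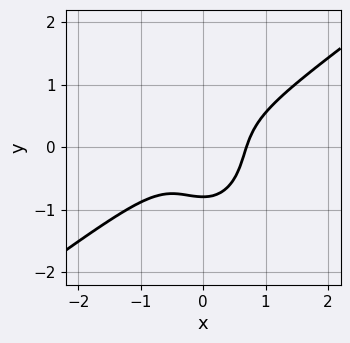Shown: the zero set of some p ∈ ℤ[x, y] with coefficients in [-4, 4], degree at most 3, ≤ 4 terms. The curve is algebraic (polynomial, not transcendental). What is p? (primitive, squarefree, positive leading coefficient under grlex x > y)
3*x^3 - 3*x^2*y - 2*y^3 - 1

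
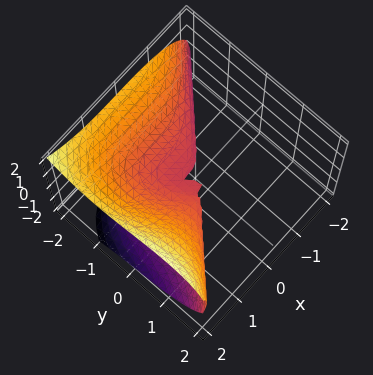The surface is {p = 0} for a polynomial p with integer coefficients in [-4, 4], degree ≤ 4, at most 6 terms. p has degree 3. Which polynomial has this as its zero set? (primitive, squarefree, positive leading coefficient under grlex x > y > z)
x^3 - y^3 + 2*y*z - 3*z^2

(a) deg p = 3. No degree-2 surface has this shape.
(b) Against the integer gridlines: it crosses the y-axis at the gridline y = 0; one x-axis crossing is at x = 0; it meets the z-axis at z = 0 (among the integer gridlines).
(c) Solving for integer coefficients yields p as stated.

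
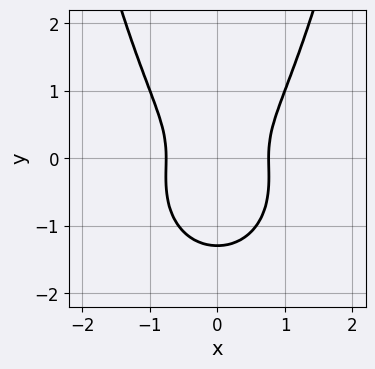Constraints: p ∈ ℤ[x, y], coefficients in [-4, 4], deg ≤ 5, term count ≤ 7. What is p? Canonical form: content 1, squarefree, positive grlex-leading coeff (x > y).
3*x^4 + 2*x^2*y^2 - 2*y^3 - 2*y^2 - 1

(a) The degree is 4 — a generic line meets the curve in up to 4 points.
(b) Symmetries: the x ↦ −x reflection is a symmetry, so x appears only in even powers.
(c) Assembling these constraints gives the stated polynomial.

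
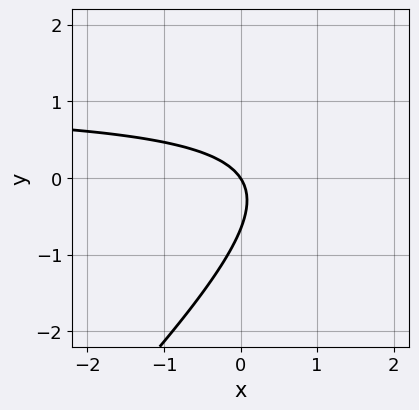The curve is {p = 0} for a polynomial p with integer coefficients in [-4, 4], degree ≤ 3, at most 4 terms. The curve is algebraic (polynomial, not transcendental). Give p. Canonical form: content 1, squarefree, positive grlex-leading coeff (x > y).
3*x*y - 3*y^2 - 3*x - 2*y

(a) deg p = 2. A generic line meets the curve in up to 2 points.
(b) Reading off the gridlines: it meets the y-axis at y = 0 (among the integer gridlines); it crosses the x-axis at the gridline x = 0.
(c) These observations pin down the coefficients.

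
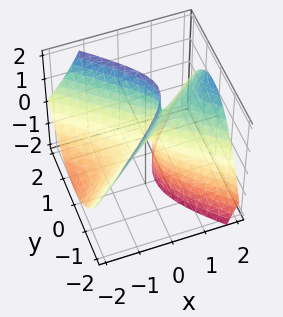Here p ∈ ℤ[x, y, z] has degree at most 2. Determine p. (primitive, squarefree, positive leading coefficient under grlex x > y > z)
First, deg p = 2.
Next, reading off the gridlines: it crosses the y-axis at the gridline y = 0; it meets the x-axis at x = 0 (among the integer gridlines).
Finally, together with the visible shape, these determine p as stated.

2*x^2 - 3*x*z - 3*y^2 + z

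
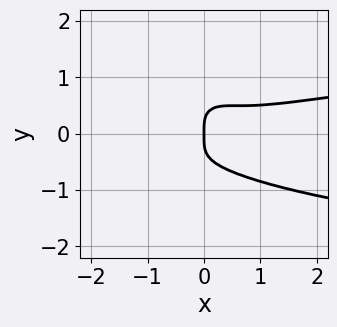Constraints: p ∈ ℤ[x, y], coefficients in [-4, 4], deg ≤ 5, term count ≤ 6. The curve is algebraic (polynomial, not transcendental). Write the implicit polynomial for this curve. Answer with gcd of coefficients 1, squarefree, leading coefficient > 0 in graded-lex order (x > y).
3*x^2*y^2 + 3*y^4 - x^3 + 2*x^2*y - x

First, deg p = 4.
Then, reading off the gridlines: it meets the x-axis at x = 0 (among the integer gridlines); it crosses the y-axis at the gridline y = 0.
Finally, together with the visible shape, these determine p as stated.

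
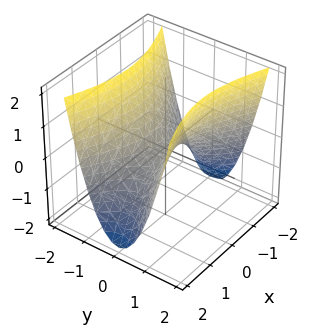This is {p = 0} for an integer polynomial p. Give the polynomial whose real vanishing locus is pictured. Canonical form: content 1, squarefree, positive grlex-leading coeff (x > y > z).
x^2 - 3*y^2 + 2*z

Degree: a saddle surface; a quadric, so deg p = 2.
Symmetries: the y ↦ −y reflection is a symmetry, so y appears only in even powers; it's symmetric under x → −x, forcing even powers of x.
Observable constraints: it meets the z-axis at z = 0 (among the integer gridlines); it crosses the y-axis at the gridline y = 0; one x-axis crossing is at x = 0.
Fitting integer coefficients to these (and the overall shape) gives p.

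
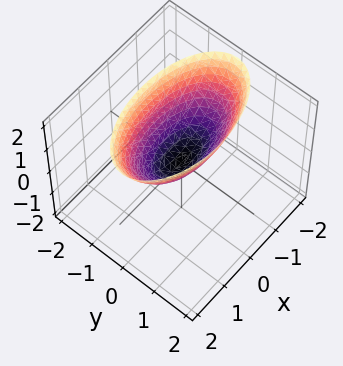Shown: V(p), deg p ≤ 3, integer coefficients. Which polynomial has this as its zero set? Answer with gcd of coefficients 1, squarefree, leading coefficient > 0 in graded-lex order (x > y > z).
x^2 + 3*y^2 - 2*z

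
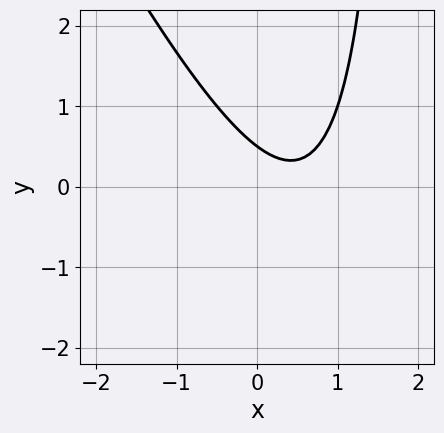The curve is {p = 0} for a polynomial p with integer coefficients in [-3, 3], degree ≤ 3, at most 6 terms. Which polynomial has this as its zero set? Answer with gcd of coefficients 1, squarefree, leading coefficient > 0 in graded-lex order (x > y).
2*x^2 + x*y - 2*x - 2*y + 1

(a) The degree is 2 — the shape is more complex than any degree-1 curve.
(b) From the axis intercepts and sections: no x-intercept at any integer in the box.
(c) These observations pin down the coefficients.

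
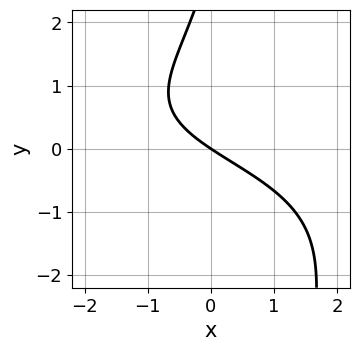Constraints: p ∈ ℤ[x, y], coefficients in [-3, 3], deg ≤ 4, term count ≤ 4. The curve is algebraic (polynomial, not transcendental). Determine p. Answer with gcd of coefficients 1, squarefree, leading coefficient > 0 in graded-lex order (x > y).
First, degree: no degree-2 curve has this shape, so deg p = 3.
Then, against the integer gridlines: it meets the y-axis at y = 0 (among the integer gridlines); it meets the x-axis at x = 0 (among the integer gridlines).
Finally, putting this together gives p.

x*y^2 - y^2 + 2*x + 3*y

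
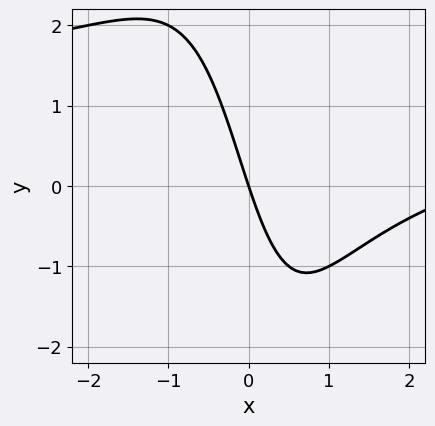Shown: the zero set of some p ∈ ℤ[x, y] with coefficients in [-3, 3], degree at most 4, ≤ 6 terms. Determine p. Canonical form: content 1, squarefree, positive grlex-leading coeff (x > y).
1. deg p = 3.
2. Checking where it meets the axes: it meets the y-axis at y = 0 (among the integer gridlines); it crosses the x-axis at the gridline x = 0.
3. Putting this together gives p.

x^2*y - x^2 + 3*x + y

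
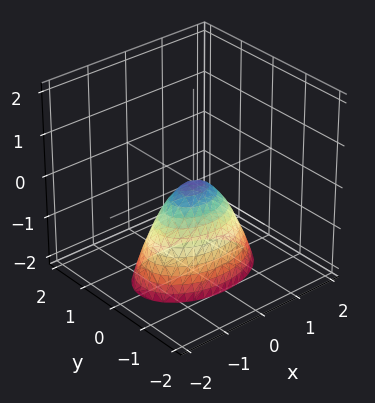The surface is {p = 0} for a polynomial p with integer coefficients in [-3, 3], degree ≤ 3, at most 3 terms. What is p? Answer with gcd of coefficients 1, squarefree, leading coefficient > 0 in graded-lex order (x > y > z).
x^2 + 2*y^2 + z

1. The degree is 2 — a paraboloid; a quadric.
2. Symmetries: mirror symmetry x ↦ −x ⇒ only even powers of x; the y ↦ −y reflection is a symmetry, so y appears only in even powers.
3. Checking where it meets the axes: one y-axis crossing is at y = 0; it crosses the x-axis at the gridline x = 0; it meets the z-axis at z = 0 (among the integer gridlines).
4. Solving for integer coefficients yields p as stated.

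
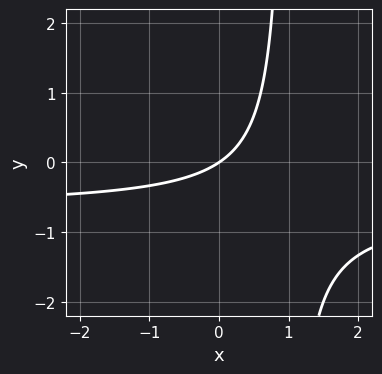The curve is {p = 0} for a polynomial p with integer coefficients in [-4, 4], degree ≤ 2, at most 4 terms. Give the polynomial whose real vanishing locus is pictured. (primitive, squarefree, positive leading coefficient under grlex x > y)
3*x*y + 2*x - 3*y

First, the degree is 2 — no degree-1 curve has this shape.
Next, against the integer gridlines: it crosses the y-axis at the gridline y = 0; one x-axis crossing is at x = 0.
Finally, these observations pin down the coefficients.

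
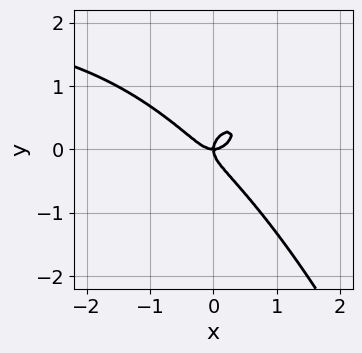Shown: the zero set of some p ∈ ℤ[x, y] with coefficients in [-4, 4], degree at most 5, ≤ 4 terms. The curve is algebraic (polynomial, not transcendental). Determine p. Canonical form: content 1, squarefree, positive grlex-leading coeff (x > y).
x^3*y - 2*x^3 - 2*y^3 + x*y

First, the degree is 4 — the shape is more complex than any degree-3 curve.
Then, against the integer gridlines: one y-axis crossing is at y = 0; it crosses the x-axis at the gridline x = 0.
Finally, the integer polynomial consistent with all of this is the stated p.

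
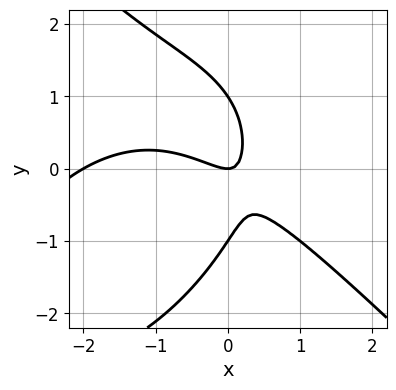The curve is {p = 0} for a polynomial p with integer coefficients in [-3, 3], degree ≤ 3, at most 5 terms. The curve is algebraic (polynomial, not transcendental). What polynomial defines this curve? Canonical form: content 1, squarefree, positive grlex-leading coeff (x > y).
(a) deg p = 3. A generic line meets the curve in up to 3 points.
(b) Observable constraints: the y-axis gridline crossings are at y ∈ {-1, 0, 1}; among the integer gridlines, it crosses the x-axis at x ∈ {-2, 0}.
(c) Putting this together gives p.

x^3 + y^3 + 2*x^2 + 3*x*y - y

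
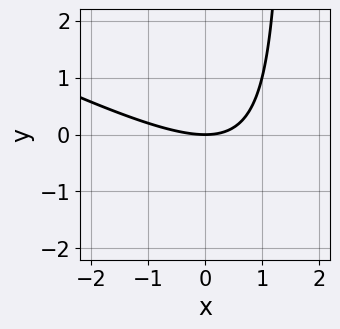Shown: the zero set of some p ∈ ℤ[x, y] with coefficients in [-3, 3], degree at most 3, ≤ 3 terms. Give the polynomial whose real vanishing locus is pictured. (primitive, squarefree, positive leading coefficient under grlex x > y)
First, degree: the shape is more complex than any degree-1 curve, so deg p = 2.
Then, checking where it meets the axes: one x-axis crossing is at x = 0; one y-axis crossing is at y = 0.
Finally, matching integer coefficients to the picture gives p.

x^2 + 2*x*y - 3*y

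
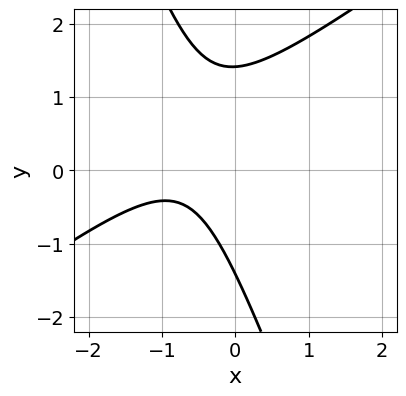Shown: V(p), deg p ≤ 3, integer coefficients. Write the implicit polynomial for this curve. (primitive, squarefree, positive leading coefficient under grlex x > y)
2*x^2 - 2*x*y - y^2 + 3*x + 2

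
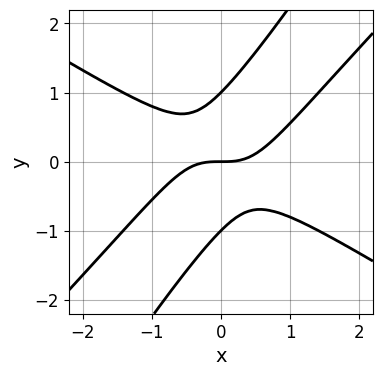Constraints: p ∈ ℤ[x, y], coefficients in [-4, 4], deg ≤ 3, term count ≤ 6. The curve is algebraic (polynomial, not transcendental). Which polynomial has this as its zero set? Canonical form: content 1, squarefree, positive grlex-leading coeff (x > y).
x^3 - 2*x*y^2 + y^3 - y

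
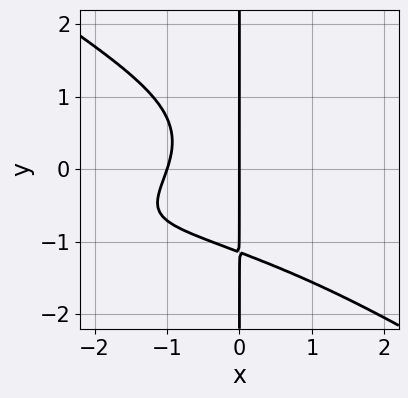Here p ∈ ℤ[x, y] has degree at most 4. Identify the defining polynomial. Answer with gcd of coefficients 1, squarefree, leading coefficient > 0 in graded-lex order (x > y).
First, degree: a generic line meets the curve in up to 4 points, so deg p = 4.
Then, checking where it meets the axes: the visible y-axis segment lies entirely on the curve; the x-axis gridline crossings are at x ∈ {-1, 0}.
Finally, together with the visible shape, these determine p as stated.

x^3*y - 2*x*y^3 - 3*x^2 - 3*x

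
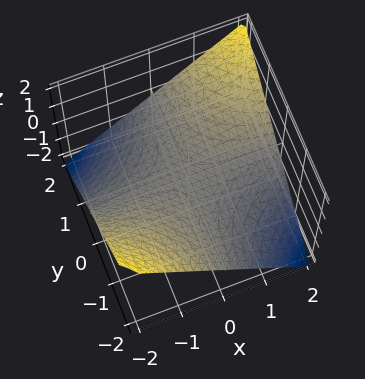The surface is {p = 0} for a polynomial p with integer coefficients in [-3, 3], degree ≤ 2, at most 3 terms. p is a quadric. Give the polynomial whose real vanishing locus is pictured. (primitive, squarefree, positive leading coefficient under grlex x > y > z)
x*y - 2*z

1. The degree is 2 — a saddle surface; a quadric.
2. From the axis intercepts and sections: the visible y-axis segment lies entirely on the surface; one z-axis crossing is at z = 0.
3. Solving for integer coefficients yields p as stated. Check: (-1, 0, 0) on the x-axis lies on the surface, and p(-1, 0, 0) = 0. ✓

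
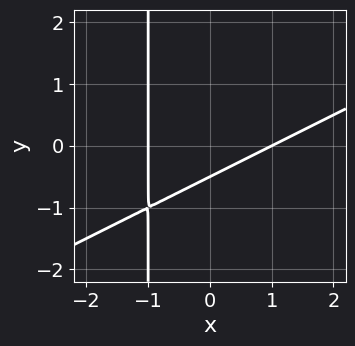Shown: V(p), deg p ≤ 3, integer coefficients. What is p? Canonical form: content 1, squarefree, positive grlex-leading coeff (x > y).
(a) deg p = 2.
(b) Reading off the gridlines: among the integer gridlines, it crosses the x-axis at x ∈ {-1, 1}.
(c) Solving for integer coefficients yields p as stated.

x^2 - 2*x*y - 2*y - 1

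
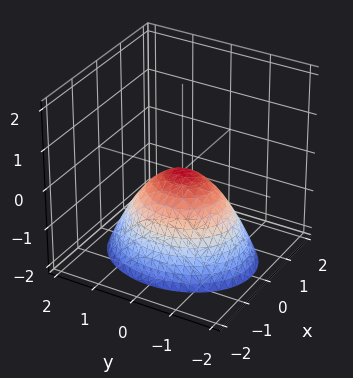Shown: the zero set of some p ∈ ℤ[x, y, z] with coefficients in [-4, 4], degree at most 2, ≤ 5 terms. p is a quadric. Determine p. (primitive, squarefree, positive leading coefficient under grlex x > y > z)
deg p = 2.
Symmetries: mirror symmetry y ↦ −y ⇒ only even powers of y; the x ↦ −x reflection is a symmetry, so x appears only in even powers.
Reading off the gridlines: one y-axis crossing is at y = 0; one x-axis crossing is at x = 0; it meets the z-axis at z = 0 (among the integer gridlines).
Putting this together gives p.

3*x^2 + 2*y^2 + 3*z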